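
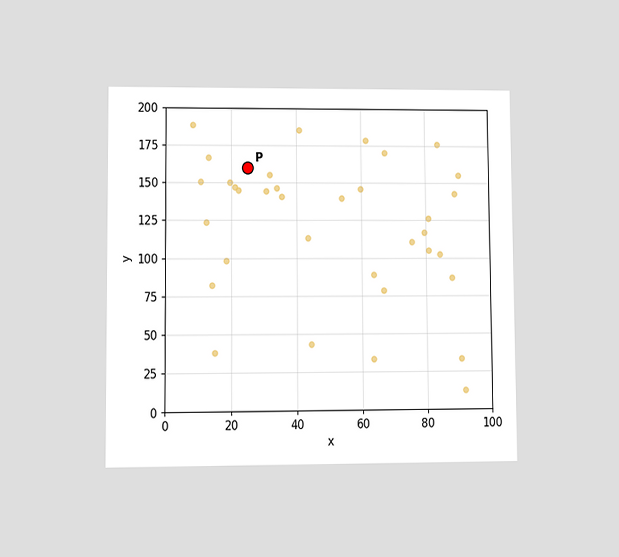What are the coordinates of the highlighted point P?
(25, 160)

The chart is viewed at a slight angle. Following the gridlines from P to each axis, P sits at (25, 160).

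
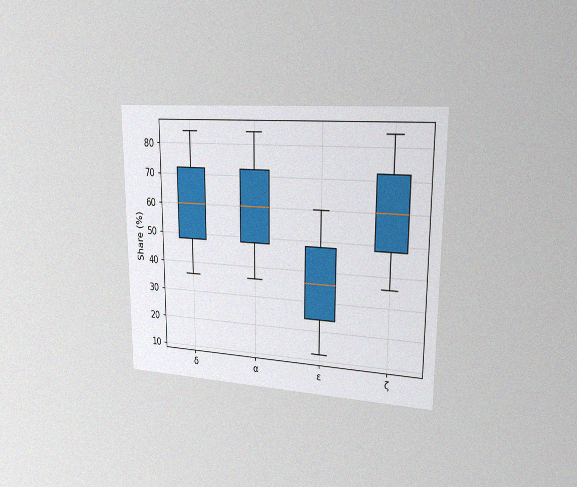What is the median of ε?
36%

The chart is viewed slightly from the right, with some photo noise. The median line in the ε box sits at 36%.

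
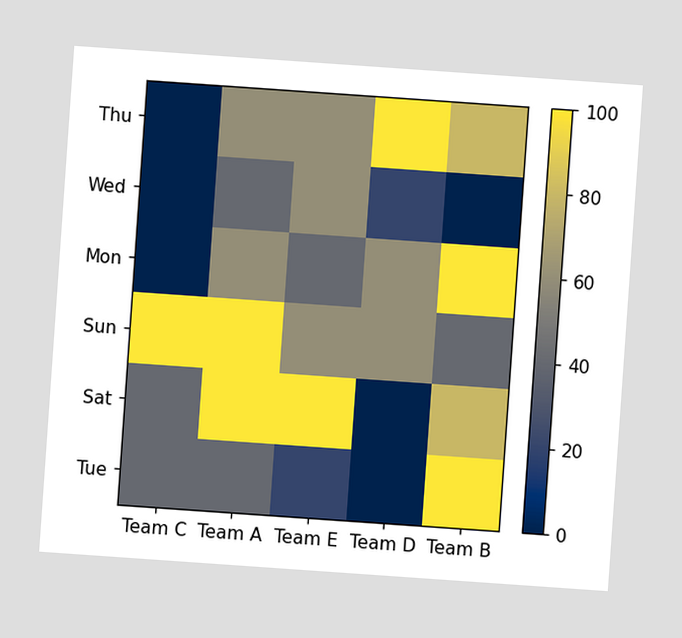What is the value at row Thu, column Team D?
The chart is tilted about 4° clockwise. Matching cell (Thu, Team D) against the colorbar gives 100.

100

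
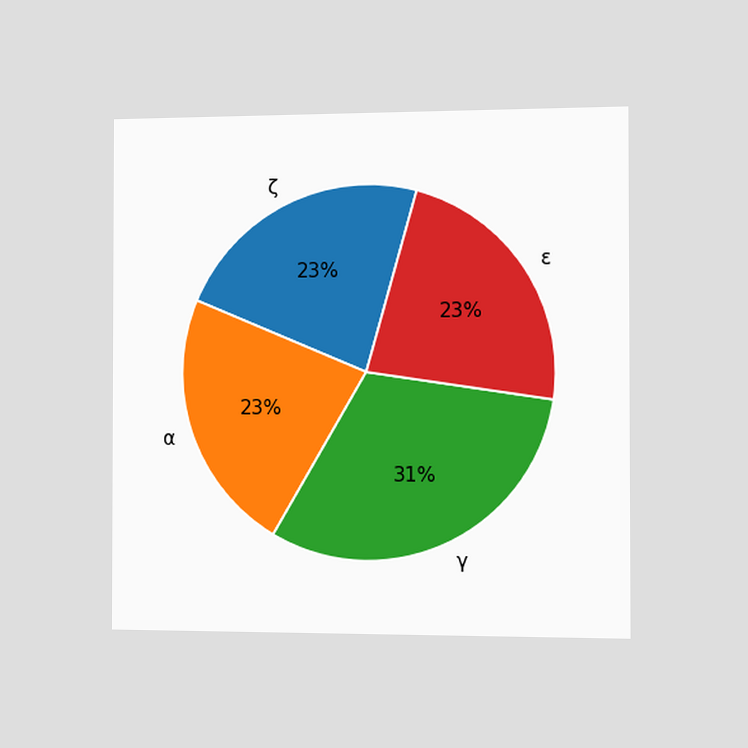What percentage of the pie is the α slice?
The chart is viewed slightly from the right. The α slice takes up 23% of the pie.

23%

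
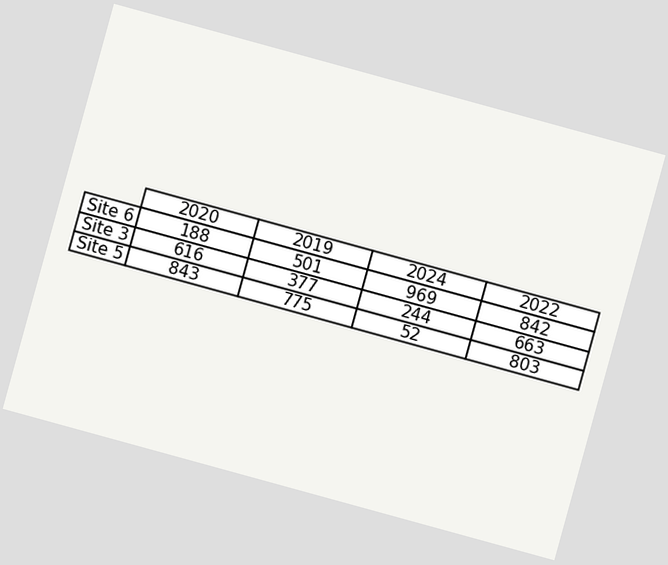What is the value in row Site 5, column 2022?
The chart is tilted about 15° clockwise. The (Site 5, 2022) cell reads 803.

803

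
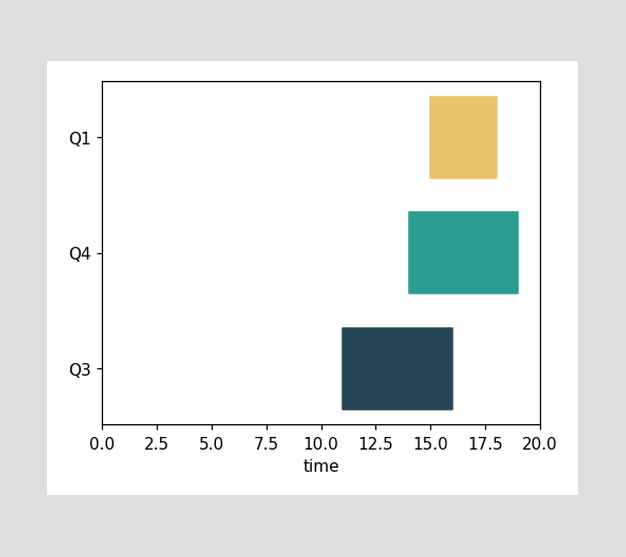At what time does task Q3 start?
The Q3 bar begins at t=11.

11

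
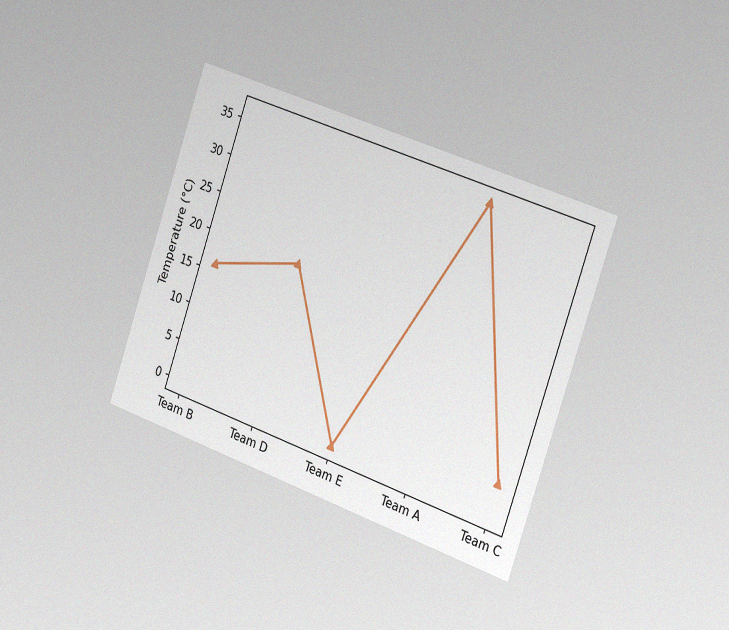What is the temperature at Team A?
The chart is tilted about 19° clockwise and viewed slightly from the right, with some photo noise. At Team A, the line is at 36°C.

36°C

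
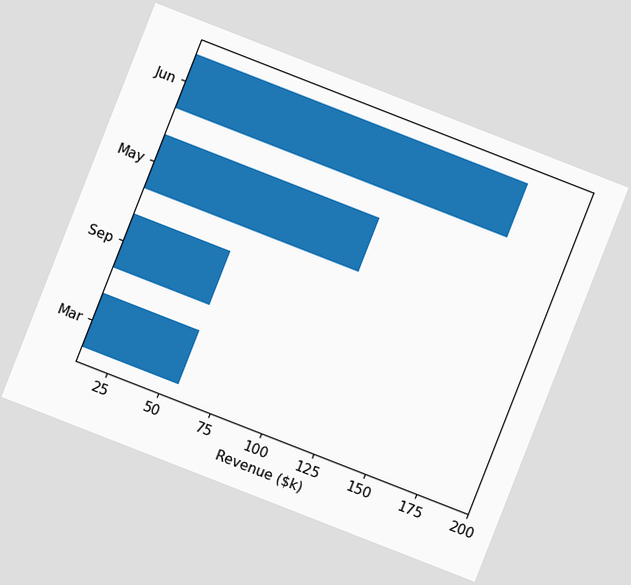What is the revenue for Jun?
$171k

The chart is tilted about 21° clockwise. Reading along the chart's x-axis, the Jun bar reaches $171k.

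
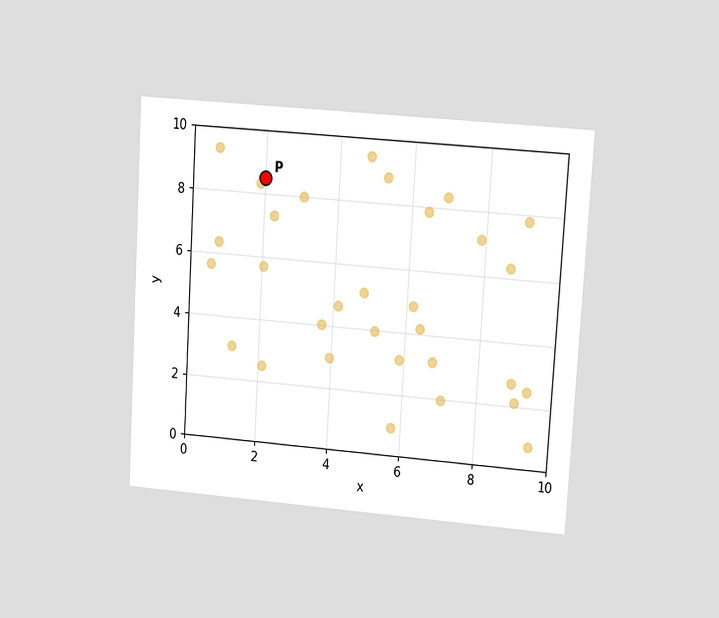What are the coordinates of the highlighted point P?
(2, 8.5)

The chart is tilted about 3° clockwise and viewed at a slight angle. Following the gridlines from P to each axis, P sits at (2, 8.5).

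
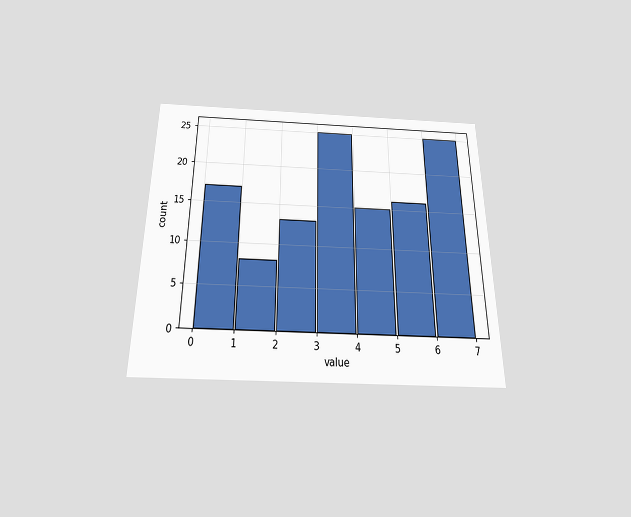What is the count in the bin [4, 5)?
15

The chart is viewed slightly from below. The [4, 5) bin has height 15.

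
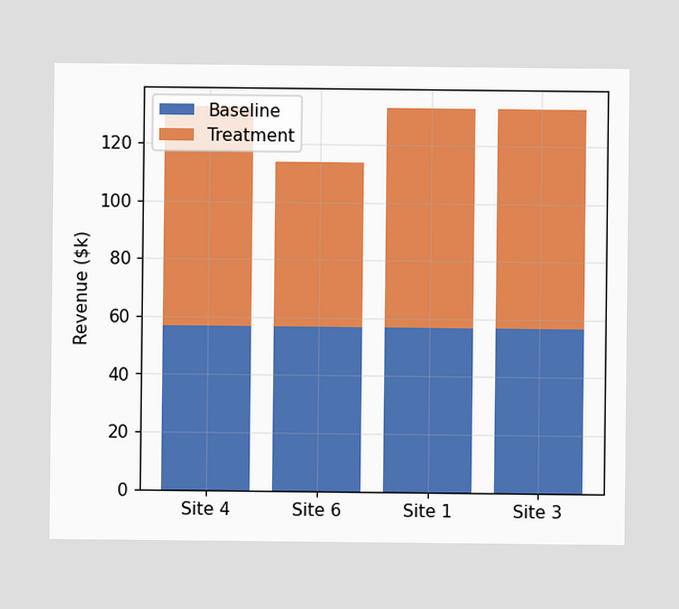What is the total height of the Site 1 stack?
The Site 1 stack's top reaches $133k on the y-axis.

$133k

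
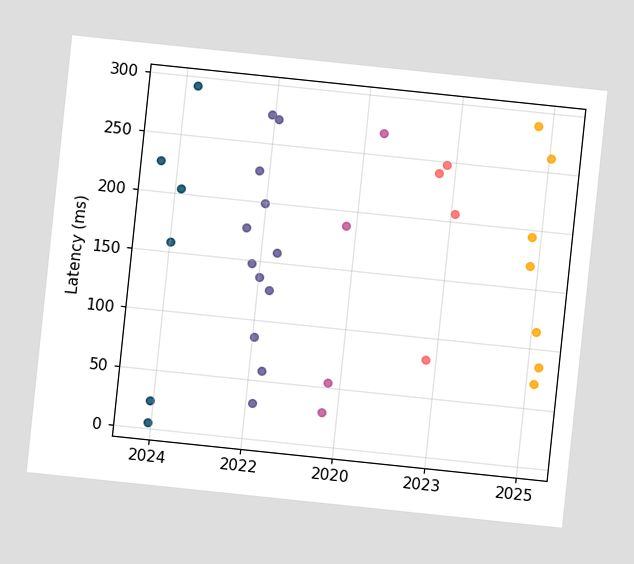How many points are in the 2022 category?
12

The chart is tilted about 6° clockwise. Counting the markers in the 2022 column gives 12.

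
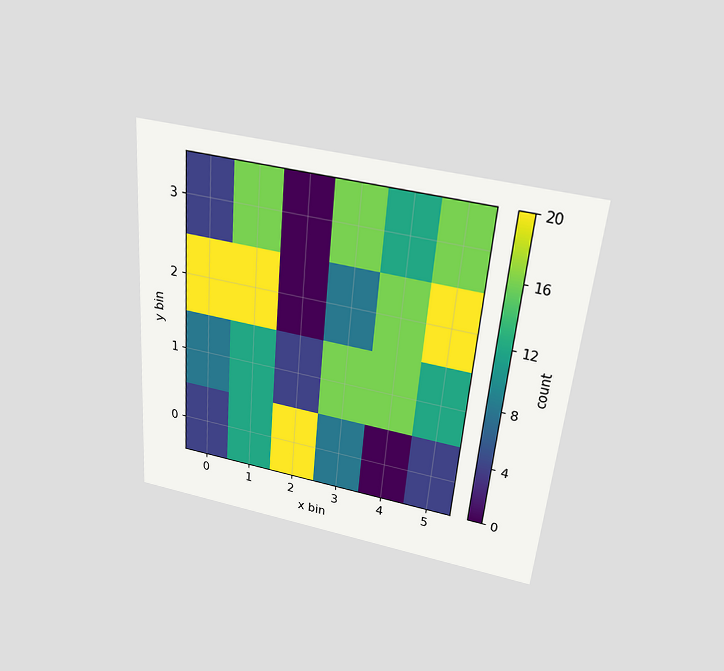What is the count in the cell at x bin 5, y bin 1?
12

The chart is tilted about 5° clockwise and viewed slightly from above. Matching the cell (5, 1) against the colorbar gives 12.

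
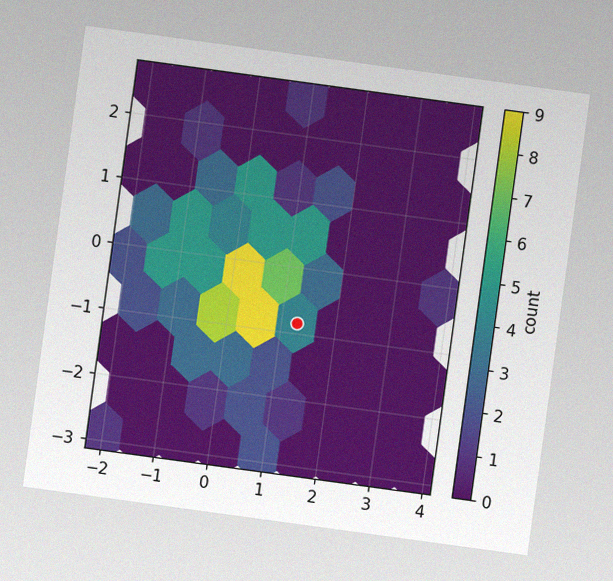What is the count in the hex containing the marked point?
The chart is tilted about 8° clockwise, with some photo noise. The marked hex reads 4 on the colorbar.

4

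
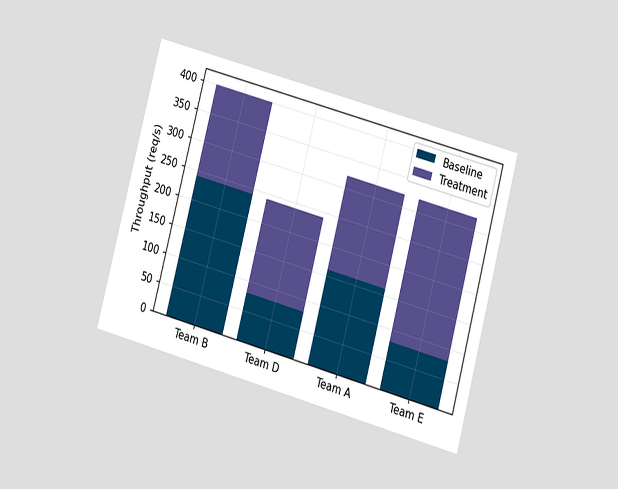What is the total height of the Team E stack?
320req/s

The chart is tilted about 15° clockwise and viewed at a slight angle. The Team E stack's top reaches 320req/s on the y-axis.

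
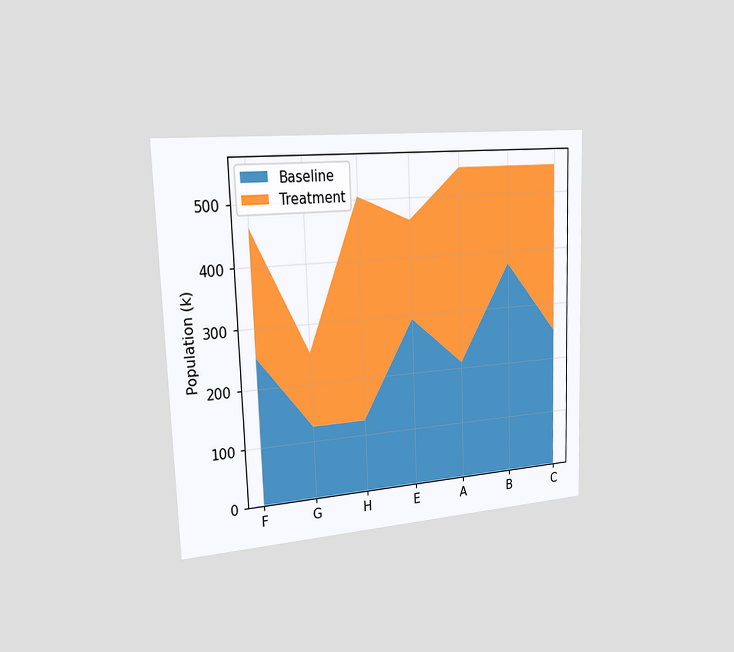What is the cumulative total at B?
The chart is viewed slightly from the left. The stacked total at B reaches 546k.

546k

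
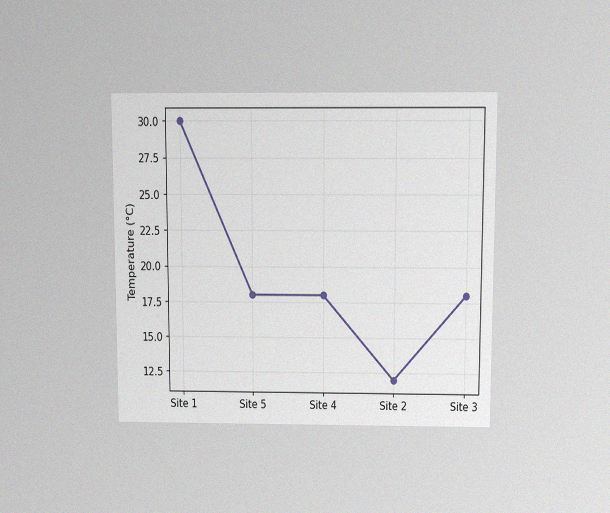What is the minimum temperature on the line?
12°C

The chart is viewed slightly from above, with some photo noise. The lowest point is at Site 2, and reading across to the y-axis gives 12°C.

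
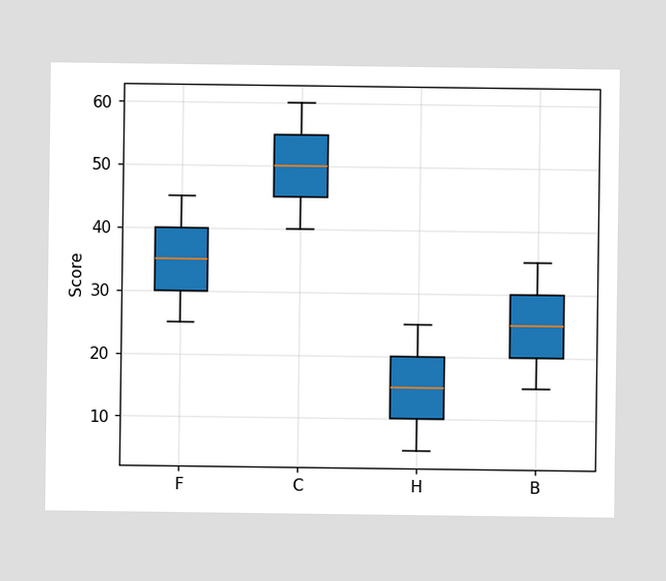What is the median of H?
15

The median line in the H box sits at 15.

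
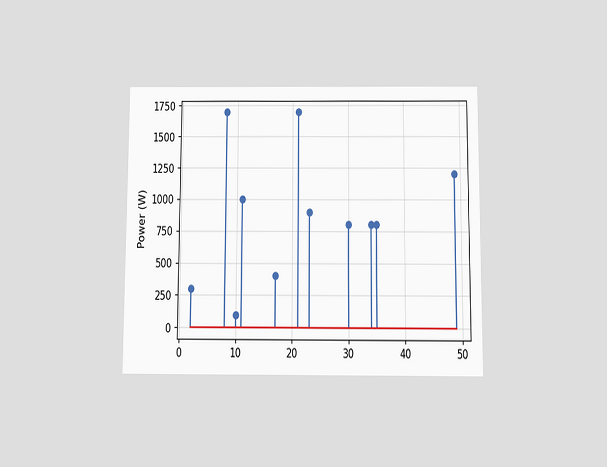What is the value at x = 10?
100W

The chart is viewed slightly from below. The stem at x=10 reaches 100W.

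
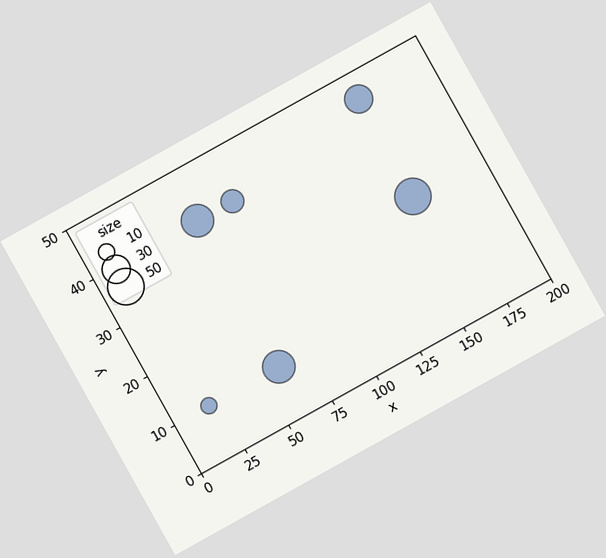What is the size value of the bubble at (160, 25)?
50

The chart is tilted about 29° counter-clockwise. Matching the bubble at (160, 25) against the size legend gives 50.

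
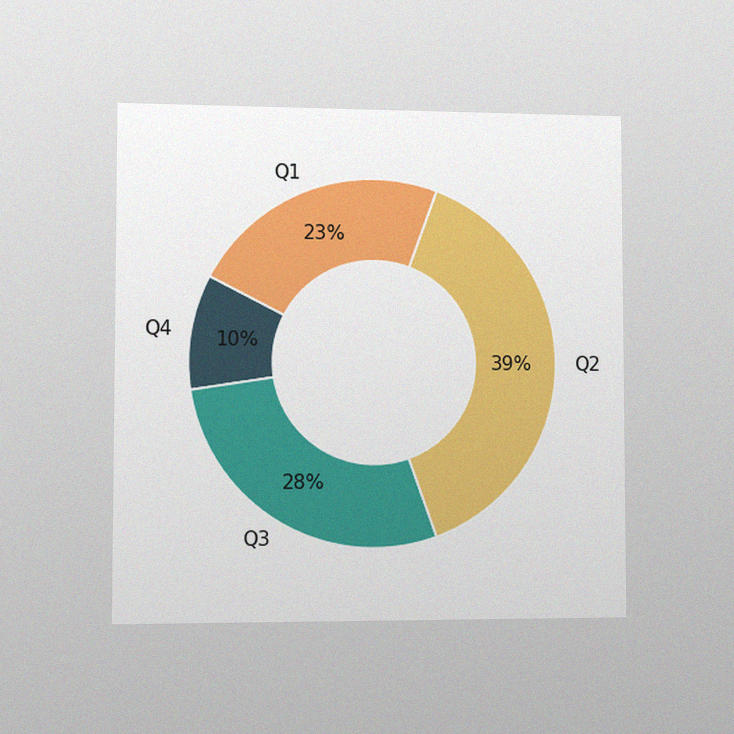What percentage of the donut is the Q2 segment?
The chart is viewed slightly from the left, with some photo noise. The Q2 segment takes up 39% of the ring.

39%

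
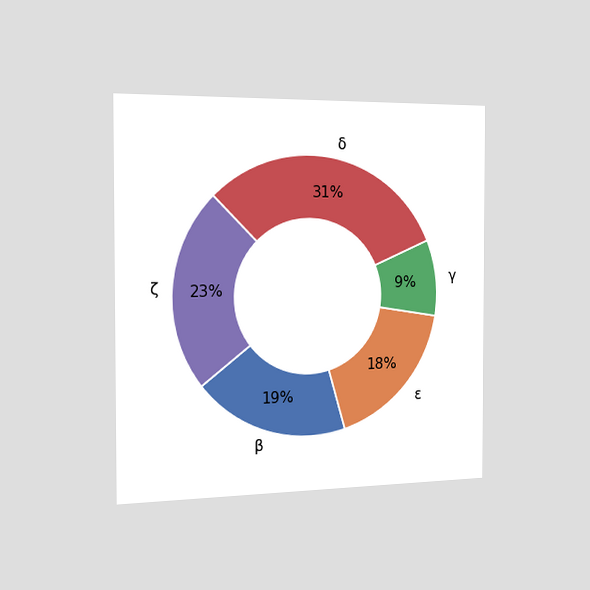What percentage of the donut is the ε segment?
The chart is viewed slightly from the left. The ε segment takes up 18% of the ring.

18%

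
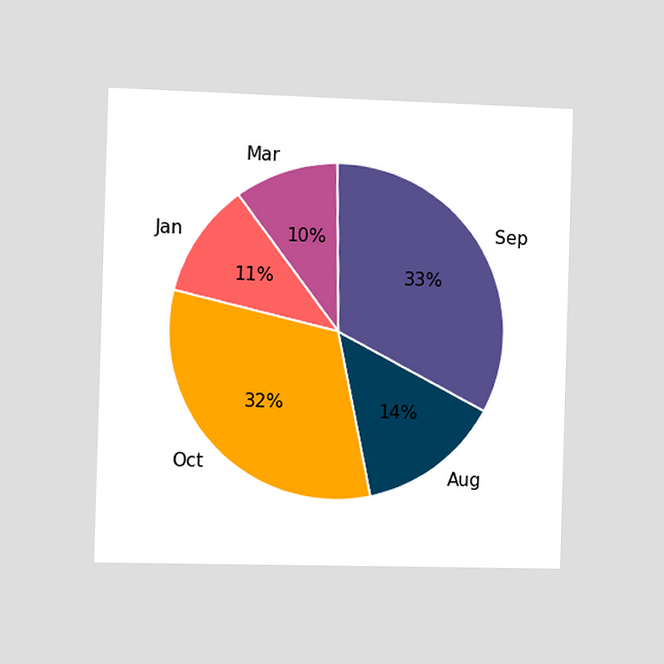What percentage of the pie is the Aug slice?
14%

The chart is viewed slightly from the left. The Aug slice takes up 14% of the pie.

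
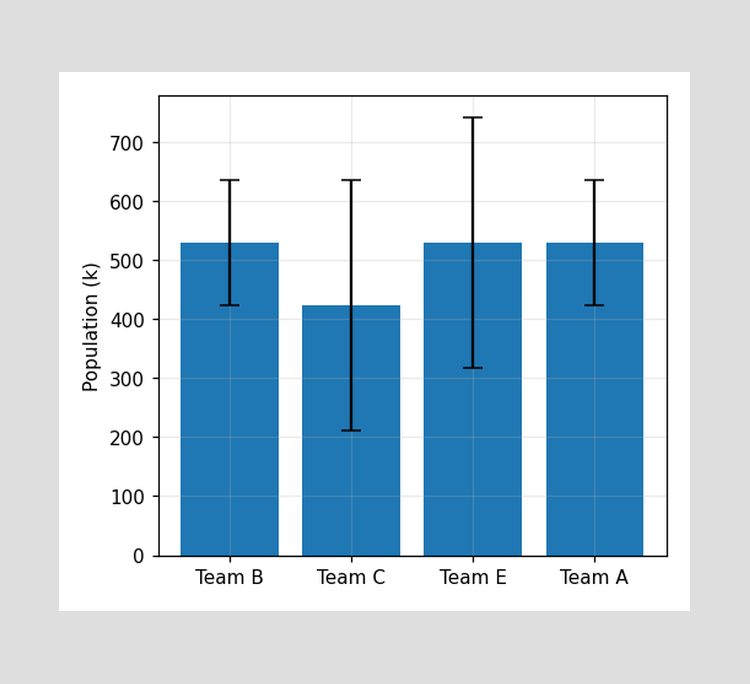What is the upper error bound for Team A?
636k

The Team A bar's upper whisker reaches 636k.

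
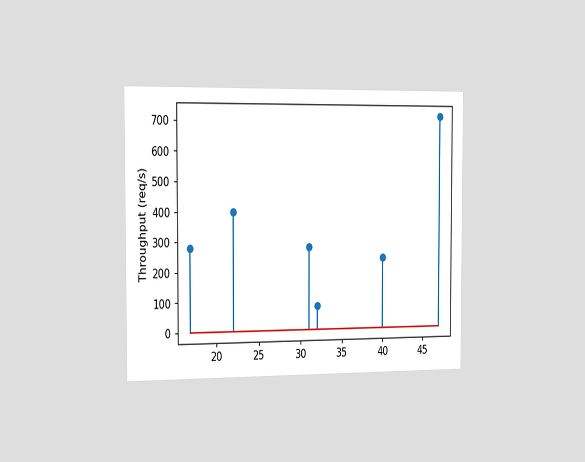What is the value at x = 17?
The chart is viewed slightly from the left. The stem at x=17 reaches 280req/s.

280req/s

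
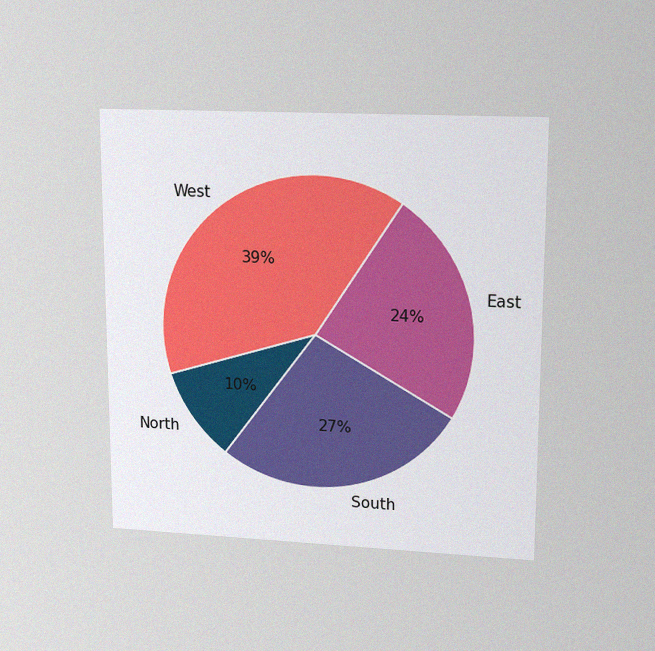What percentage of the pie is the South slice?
27%

The chart is viewed at a slight angle, with some photo noise. The South slice takes up 27% of the pie.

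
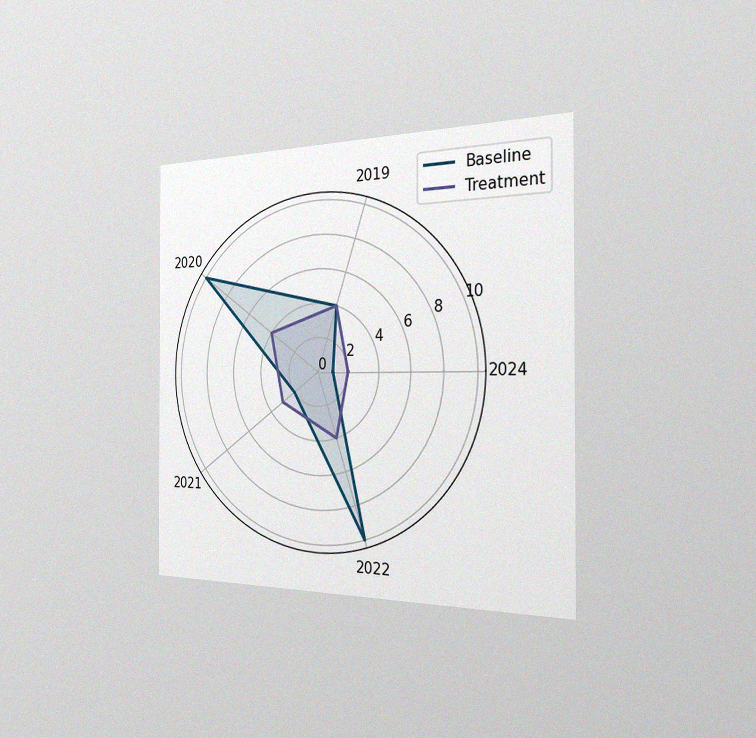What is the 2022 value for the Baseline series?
The chart is viewed slightly from the right, with some photo noise. On the 2022 axis, Baseline reaches 10.

10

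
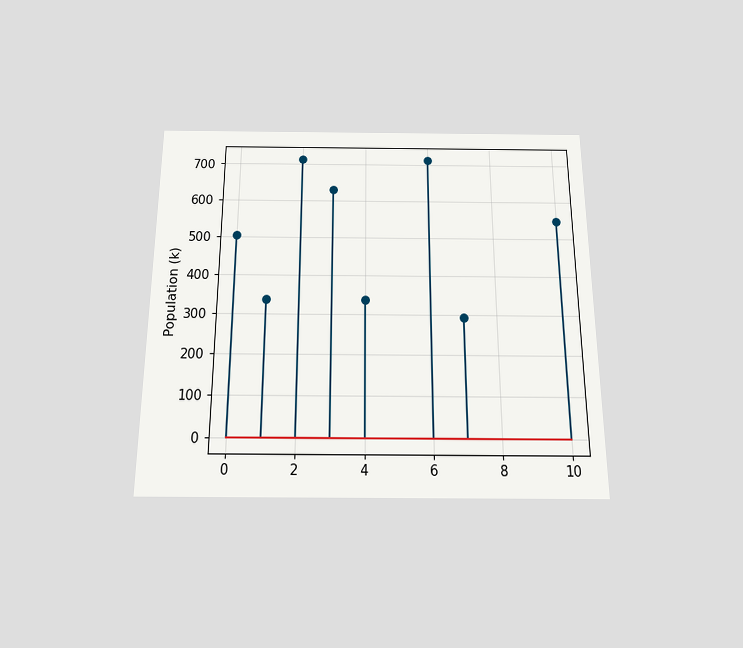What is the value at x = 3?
The chart is viewed slightly from below. The stem at x=3 reaches 630k.

630k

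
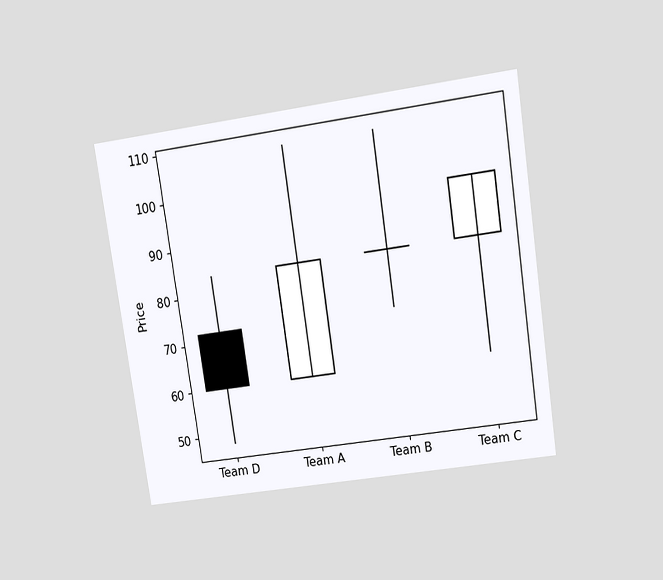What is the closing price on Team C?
96

The chart is tilted about 8° counter-clockwise and viewed at a slight angle. The Team C candle closes at 96.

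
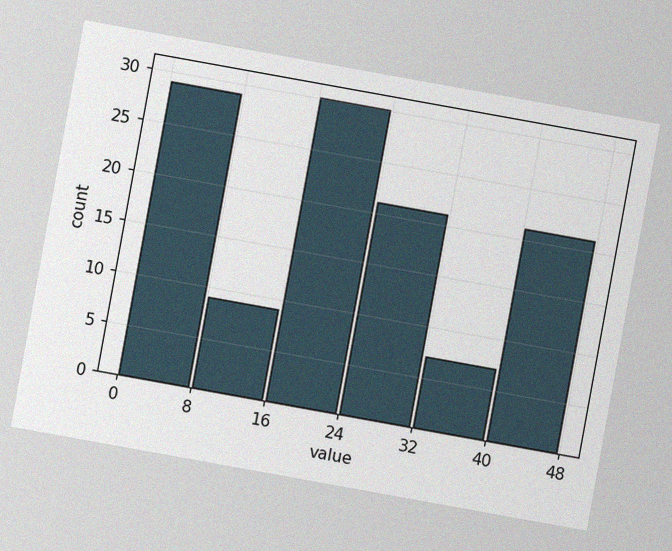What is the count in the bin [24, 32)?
The chart is tilted about 10° clockwise, with some photo noise. The [24, 32) bin has height 21.

21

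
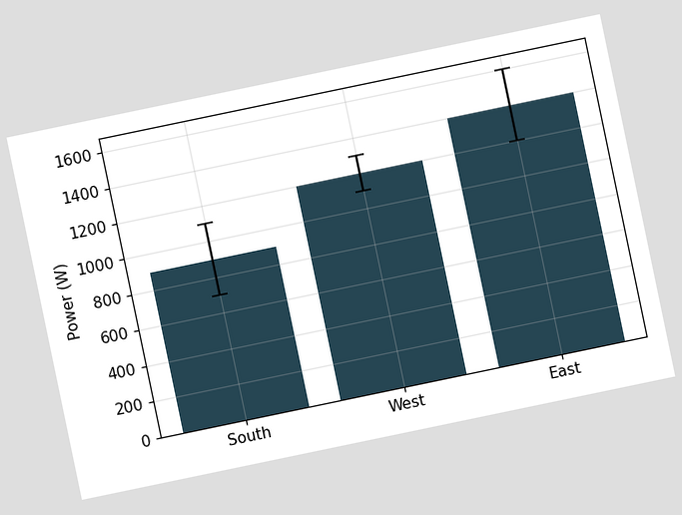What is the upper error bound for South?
The chart is tilted about 12° counter-clockwise. The South bar's upper whisker reaches 1100W.

1100W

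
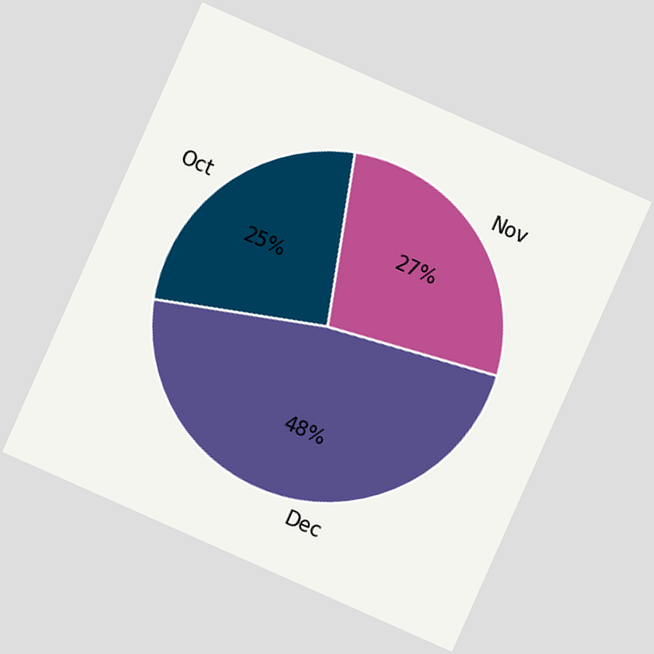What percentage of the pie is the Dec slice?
48%

The chart is tilted about 24° clockwise. The Dec slice takes up 48% of the pie.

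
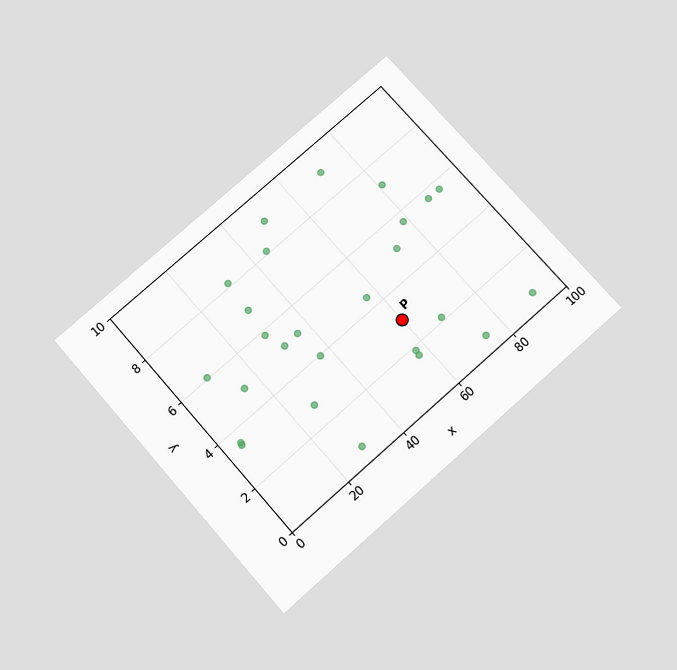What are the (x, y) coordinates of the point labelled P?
(60, 3)

The chart is tilted about 41° counter-clockwise and viewed slightly from below. Following the gridlines from P to each axis, P sits at (60, 3).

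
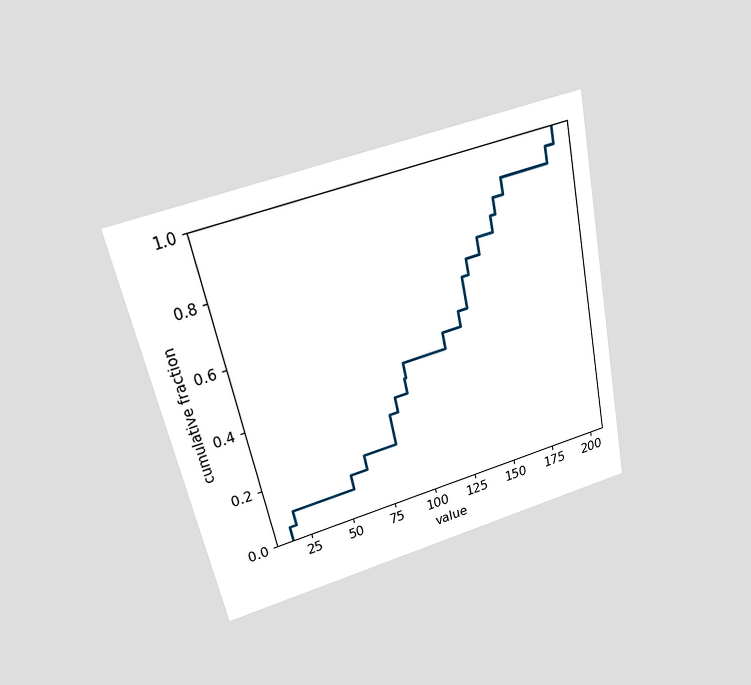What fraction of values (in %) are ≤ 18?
10%

The chart is tilted about 12° counter-clockwise and viewed slightly from above. At x=18 the ECDF step is at 10%.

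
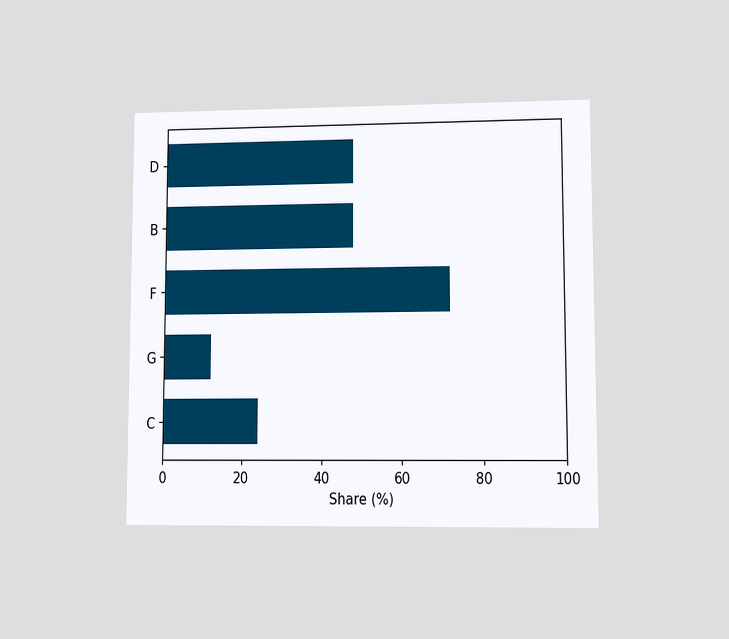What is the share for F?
The chart is viewed at a slight angle. Reading along the chart's x-axis, the F bar reaches 72%.

72%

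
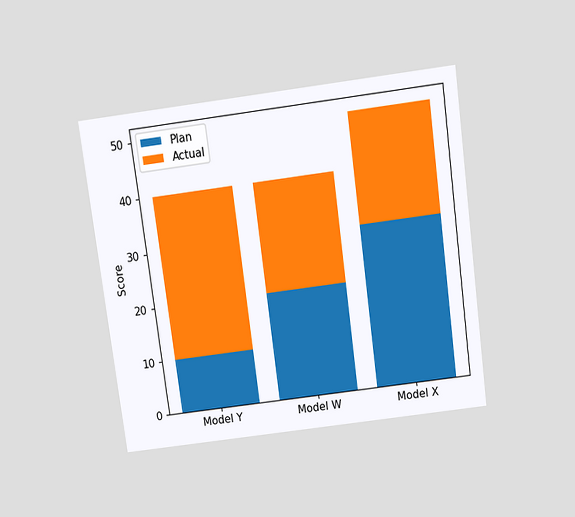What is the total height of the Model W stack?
The chart is tilted about 8° counter-clockwise and viewed slightly from above. The Model W stack's top reaches 40 on the y-axis.

40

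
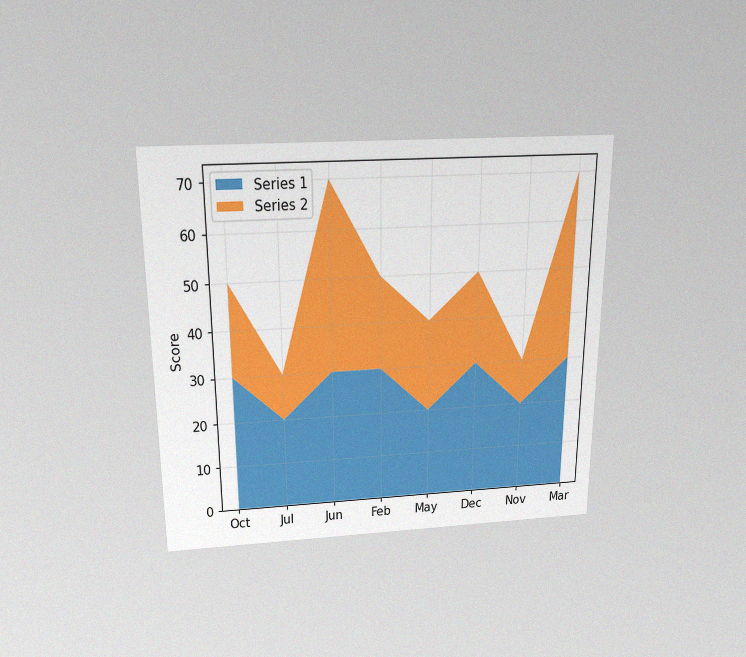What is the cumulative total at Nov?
30

The chart is viewed slightly from above, with some photo noise. The stacked total at Nov reaches 30.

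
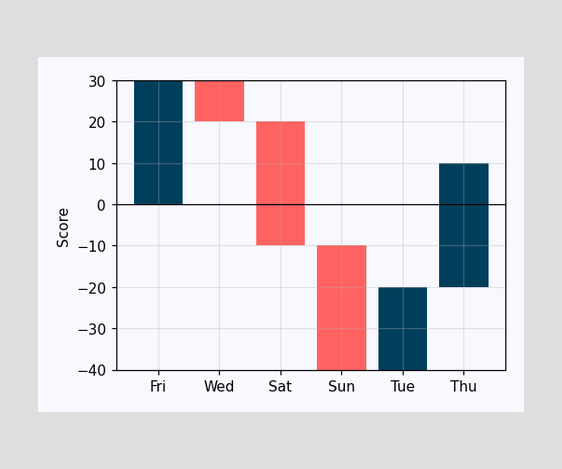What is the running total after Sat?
-10

After Sat the running total reaches -10.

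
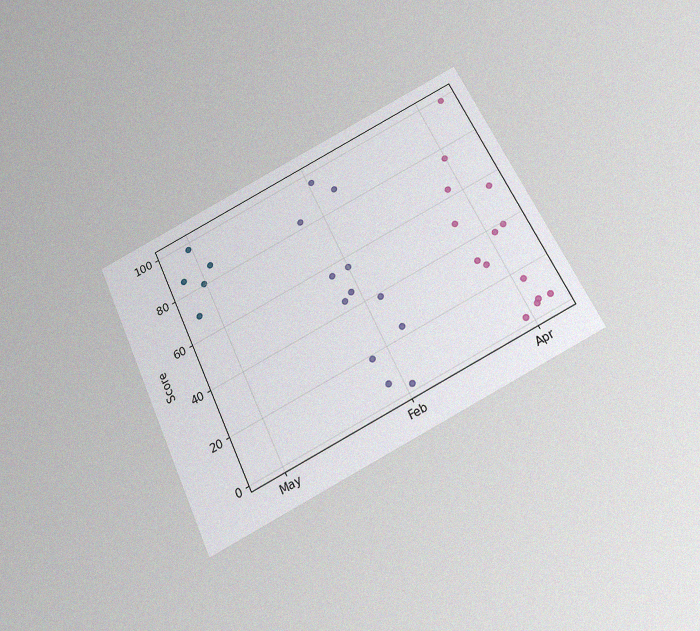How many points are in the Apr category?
The chart is tilted about 25° counter-clockwise and viewed slightly from below, with some photo noise. Counting the markers in the Apr column gives 14.

14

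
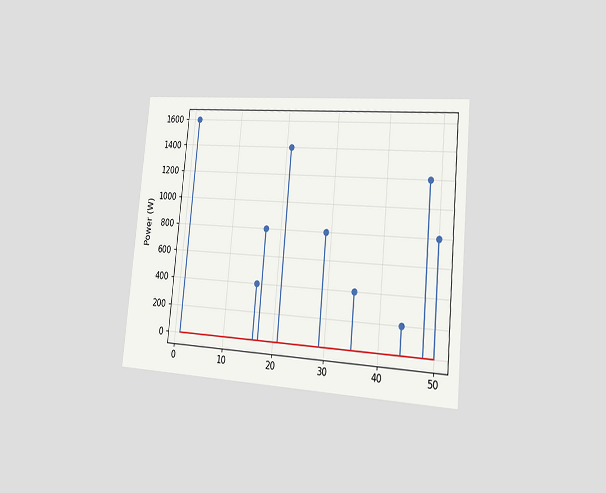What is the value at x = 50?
The chart is tilted about 5° clockwise and viewed slightly from the right. The stem at x=50 reaches 800W.

800W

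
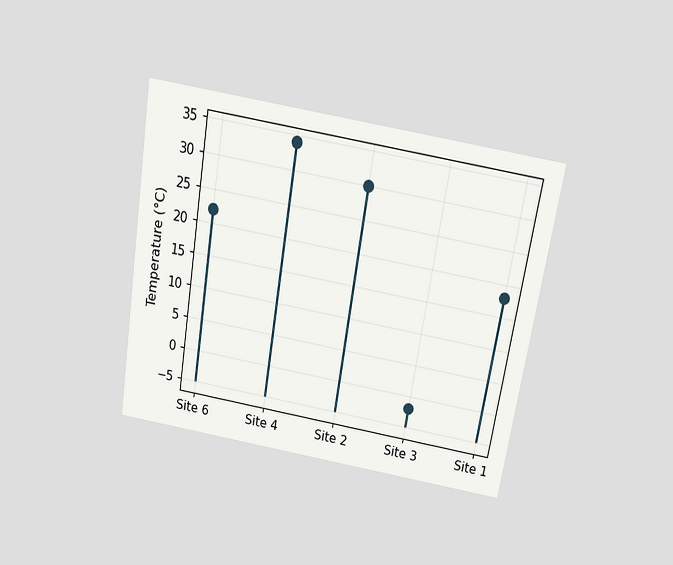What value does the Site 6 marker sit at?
22°C

The chart is tilted about 9° clockwise and viewed slightly from above. The Site 6 marker sits at 22°C.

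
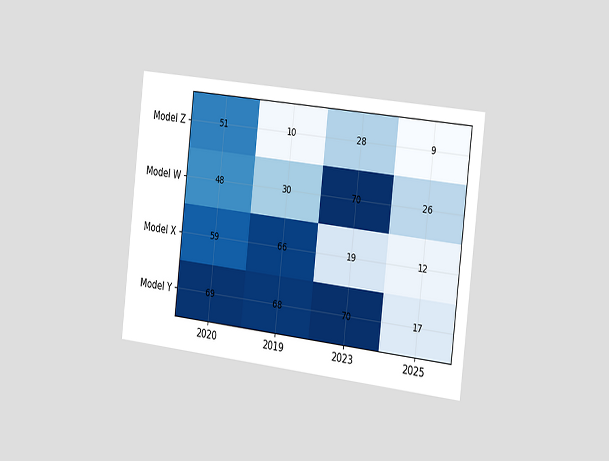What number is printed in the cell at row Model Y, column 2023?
The chart is tilted about 7° clockwise and viewed slightly from the right. The (Model Y, 2023) cell reads 70.

70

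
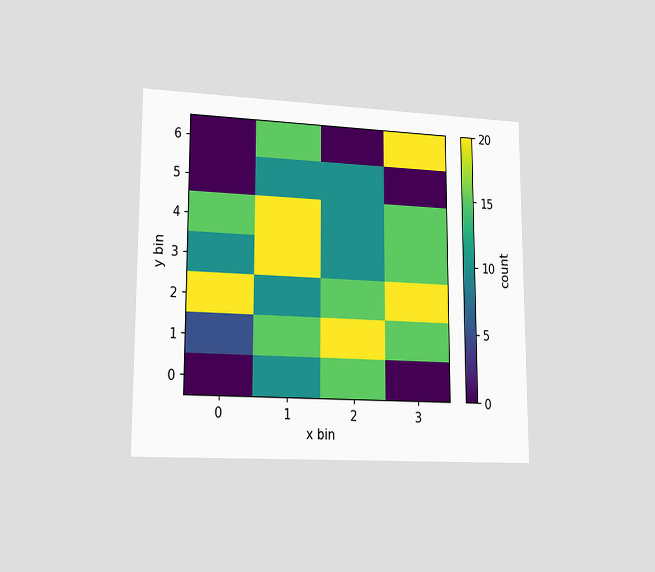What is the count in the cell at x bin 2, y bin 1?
20

The chart is viewed slightly from the left. Matching the cell (2, 1) against the colorbar gives 20.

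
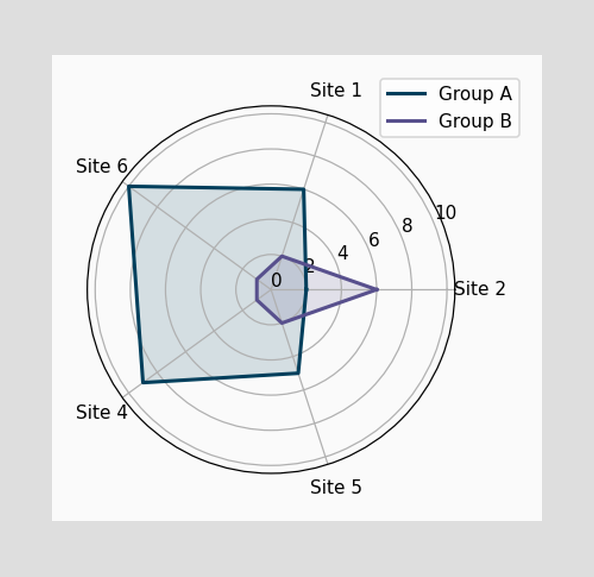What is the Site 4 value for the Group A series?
On the Site 4 axis, Group A reaches 9.

9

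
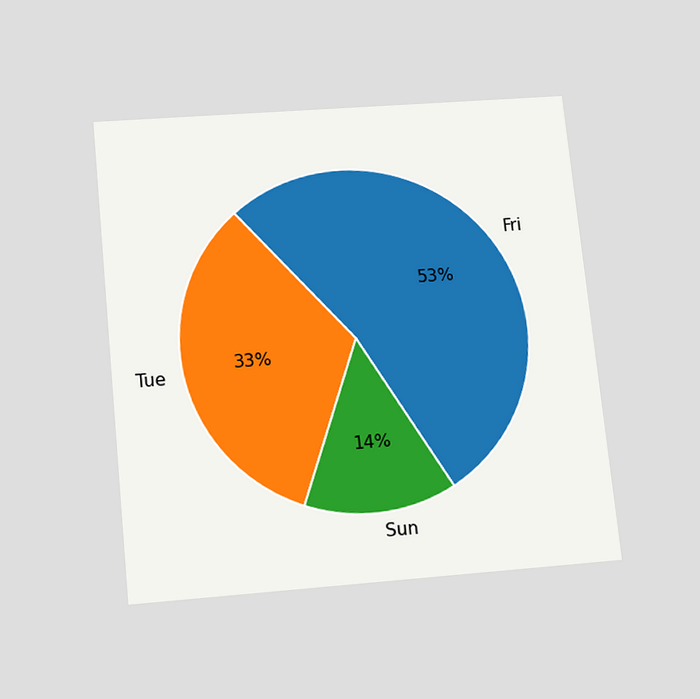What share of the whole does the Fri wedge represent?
53%

The chart is tilted about 6° counter-clockwise and viewed slightly from below. The Fri slice takes up 53% of the pie.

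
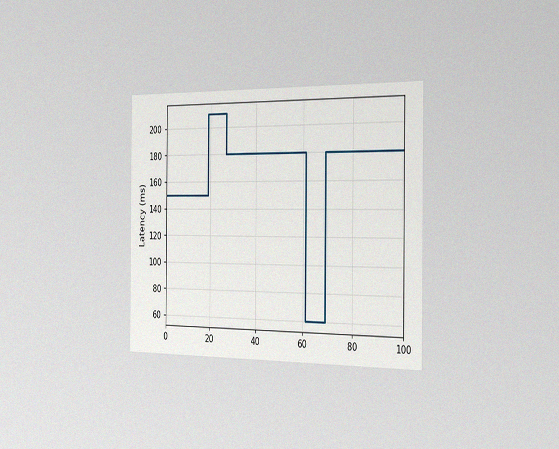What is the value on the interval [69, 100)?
The chart is viewed slightly from the right, with some photo noise. On [69, 100) the step sits at 180ms.

180ms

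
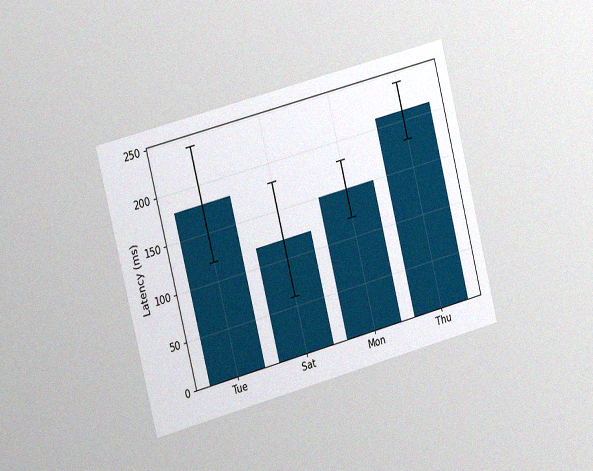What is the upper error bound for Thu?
The chart is tilted about 14° counter-clockwise and viewed slightly from the left, with some photo noise. The Thu bar's upper whisker reaches 240ms.

240ms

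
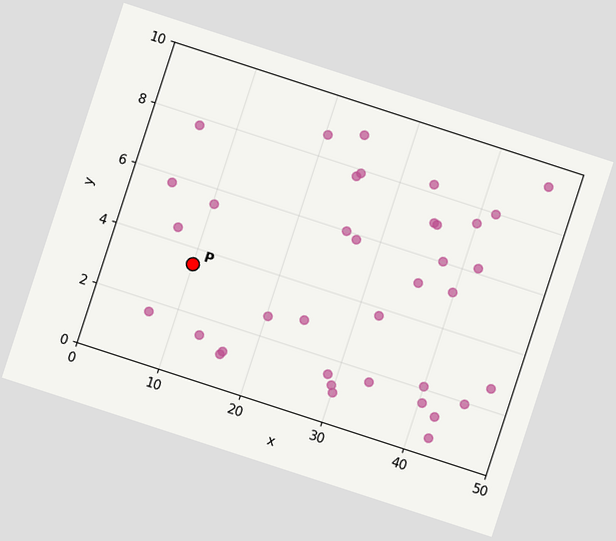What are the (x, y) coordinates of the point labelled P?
The chart is tilted about 18° clockwise. Following the gridlines from P to each axis, P sits at (10, 3.5).

(10, 3.5)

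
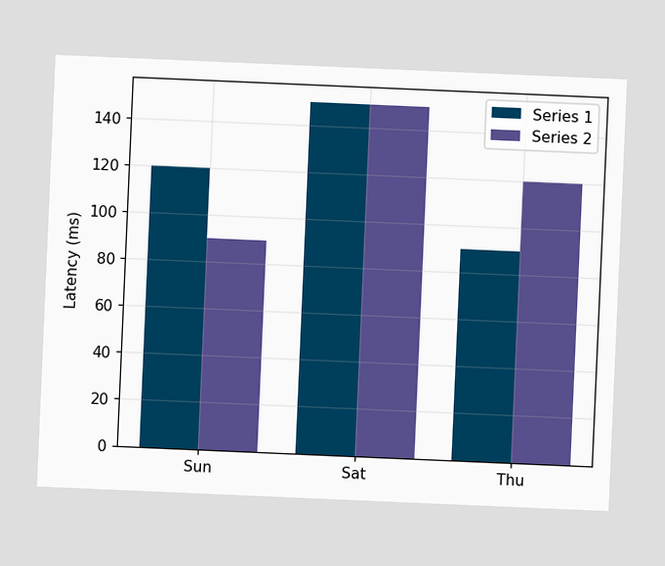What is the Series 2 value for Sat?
150ms

The chart is tilted about 2° clockwise. The Series 2 bar at Sat reaches 150ms on the y-axis.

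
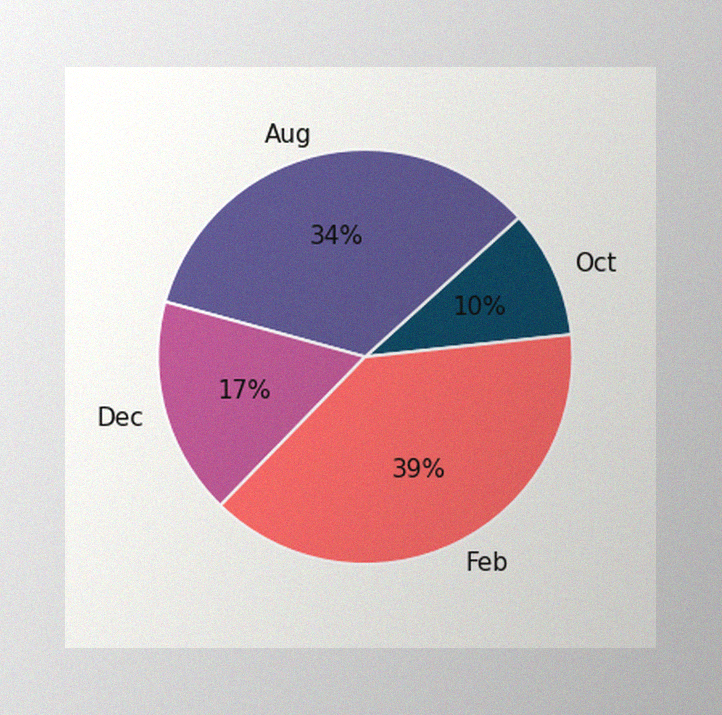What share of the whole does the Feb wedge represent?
The image has some photo noise and uneven lighting. The Feb slice takes up 39% of the pie.

39%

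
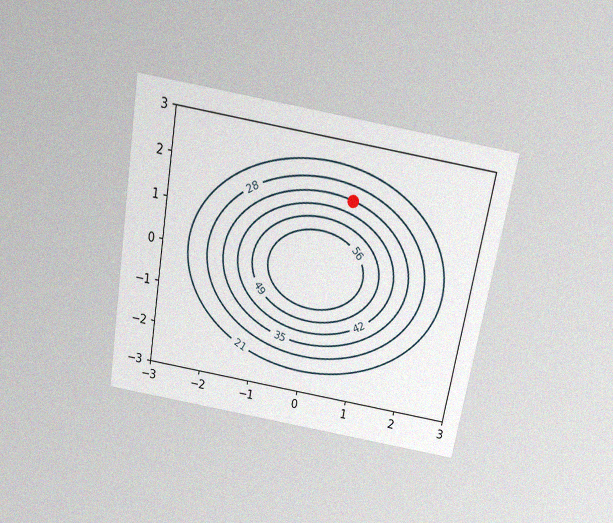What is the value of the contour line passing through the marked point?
35

The chart is tilted about 10° clockwise and viewed slightly from above, with some photo noise. The marked point sits on the contour labelled 35.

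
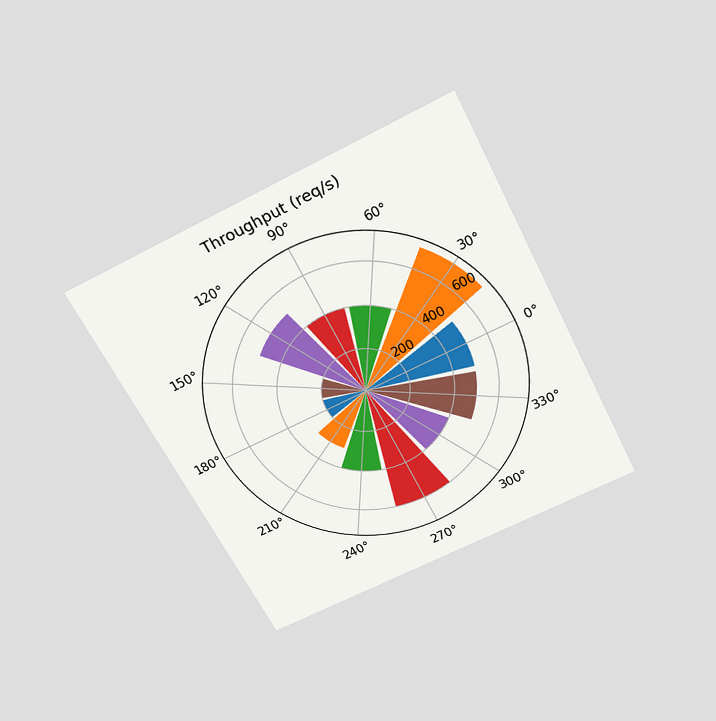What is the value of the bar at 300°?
400req/s

The chart is tilted about 27° counter-clockwise and viewed slightly from above. The bar at 300° reaches 400req/s on the radial axis.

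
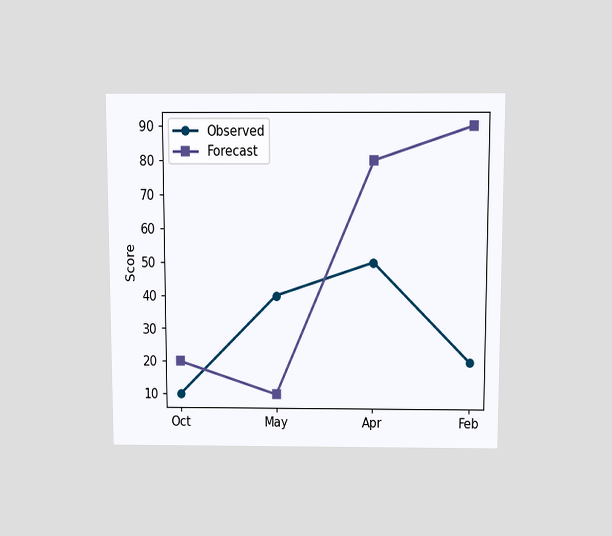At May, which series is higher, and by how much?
The chart is viewed slightly from above. At May, Observed sits above the other line by 30.

Observed, by 30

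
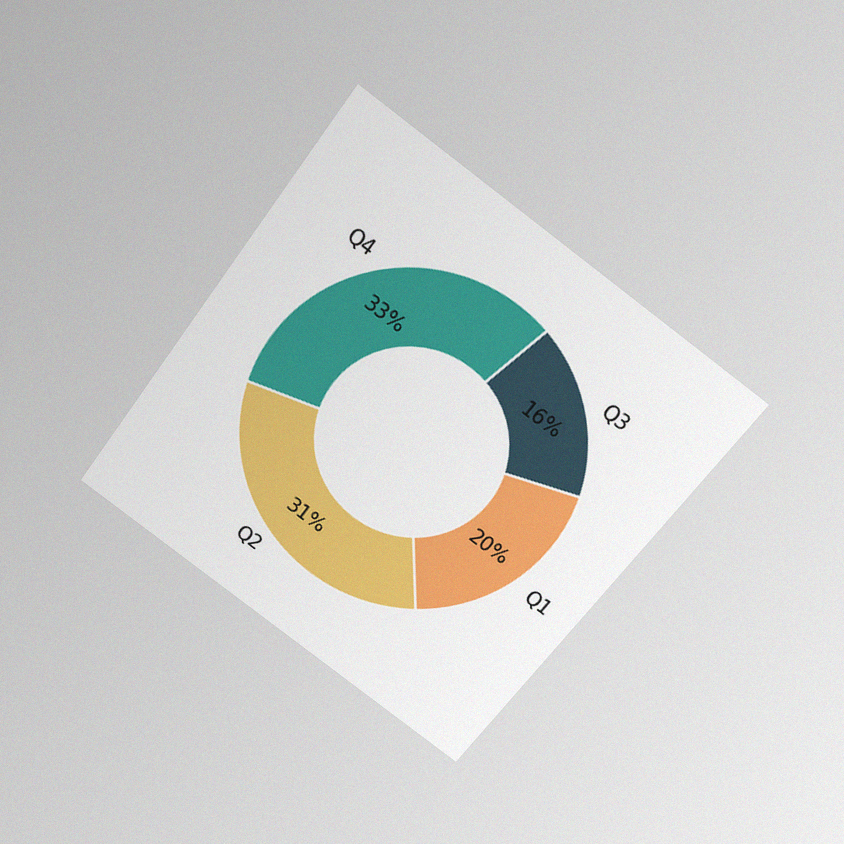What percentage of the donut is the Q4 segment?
The chart is tilted about 37° clockwise and viewed slightly from above, with some photo noise. The Q4 segment takes up 33% of the ring.

33%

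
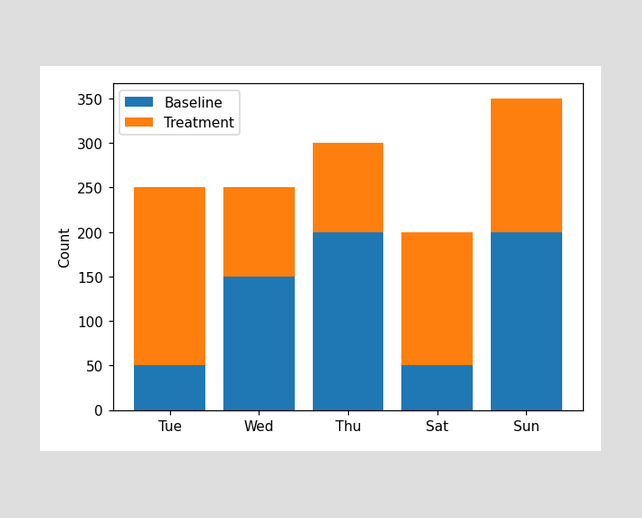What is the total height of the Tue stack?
The Tue stack's top reaches 250 on the y-axis.

250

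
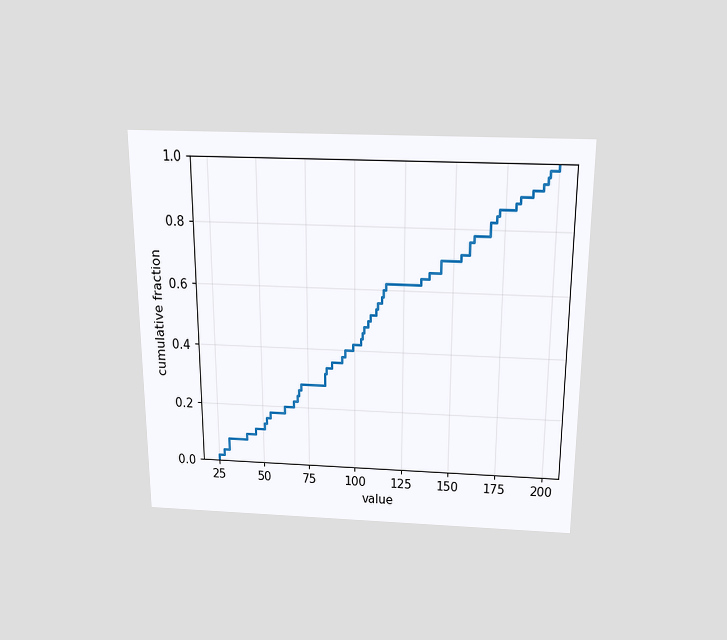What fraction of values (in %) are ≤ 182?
90%

The chart is viewed slightly from above. At x=182 the ECDF step is at 90%.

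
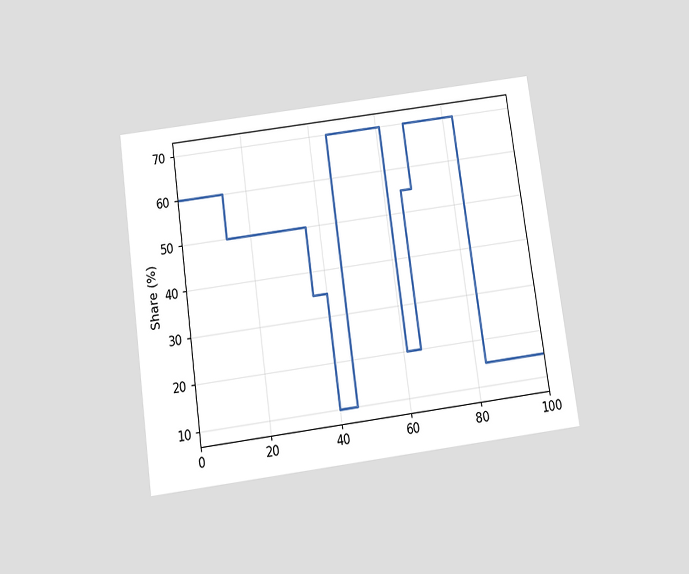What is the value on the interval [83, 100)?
The chart is tilted about 8° counter-clockwise and viewed slightly from below. On [83, 100) the step sits at 15%.

15%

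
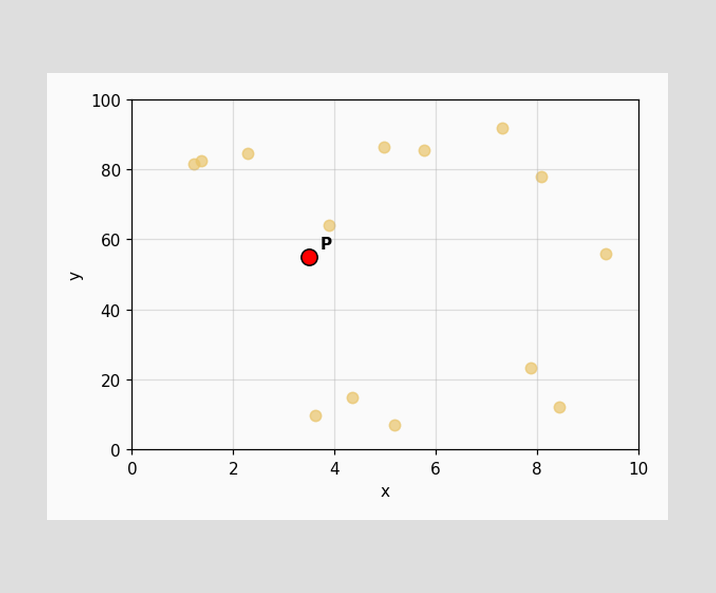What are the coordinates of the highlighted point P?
Following the gridlines from P to each axis, P sits at (3.5, 55).

(3.5, 55)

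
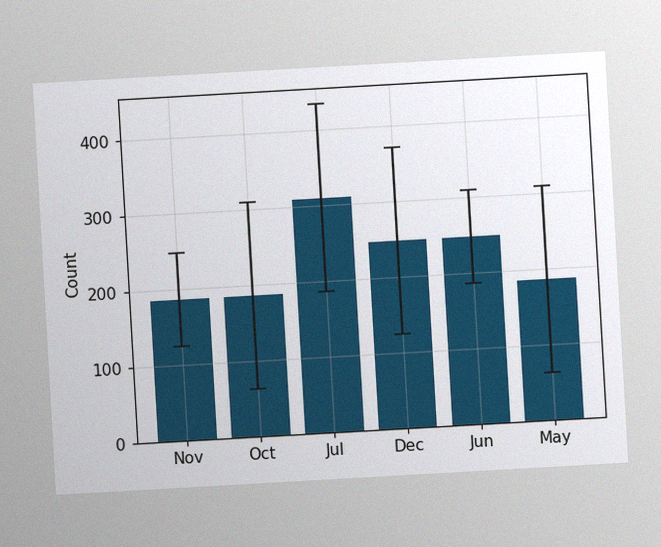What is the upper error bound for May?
The chart is tilted about 3° counter-clockwise, with some photo noise. The May bar's upper whisker reaches 310.

310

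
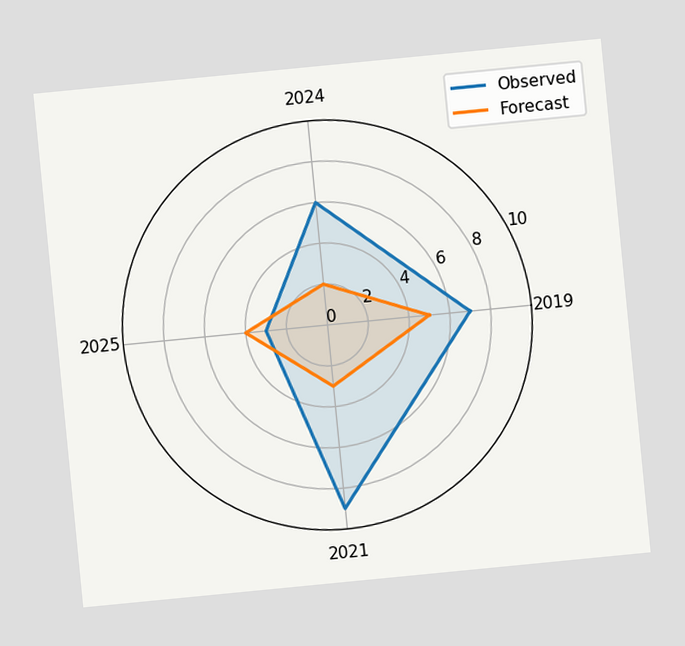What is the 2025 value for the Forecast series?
4

The chart is tilted about 6° counter-clockwise. On the 2025 axis, Forecast reaches 4.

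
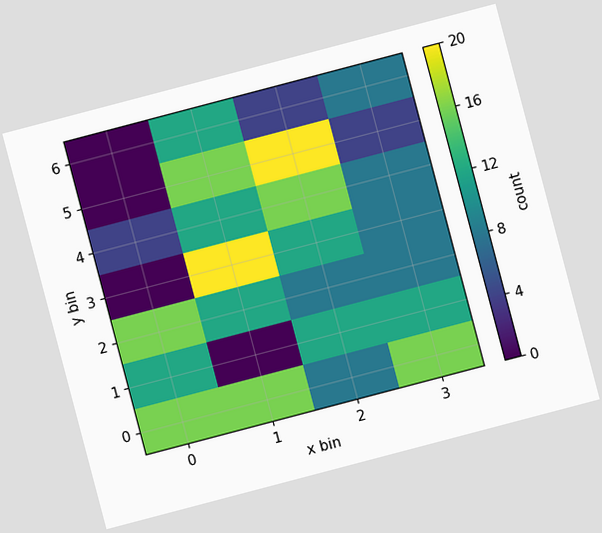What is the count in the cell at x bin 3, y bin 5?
4

The chart is tilted about 15° counter-clockwise. Matching the cell (3, 5) against the colorbar gives 4.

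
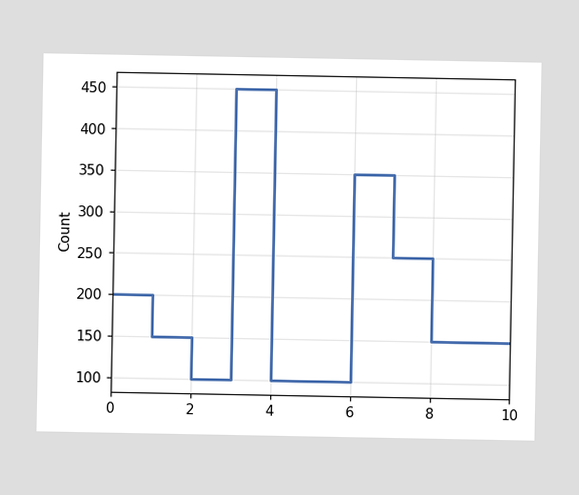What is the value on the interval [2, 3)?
On [2, 3) the step sits at 100.

100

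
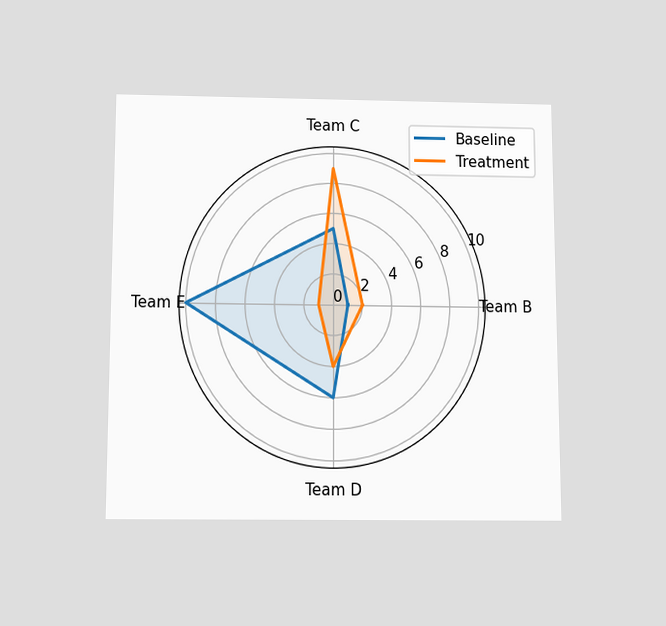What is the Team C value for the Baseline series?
The chart is viewed slightly from below. On the Team C axis, Baseline reaches 5.

5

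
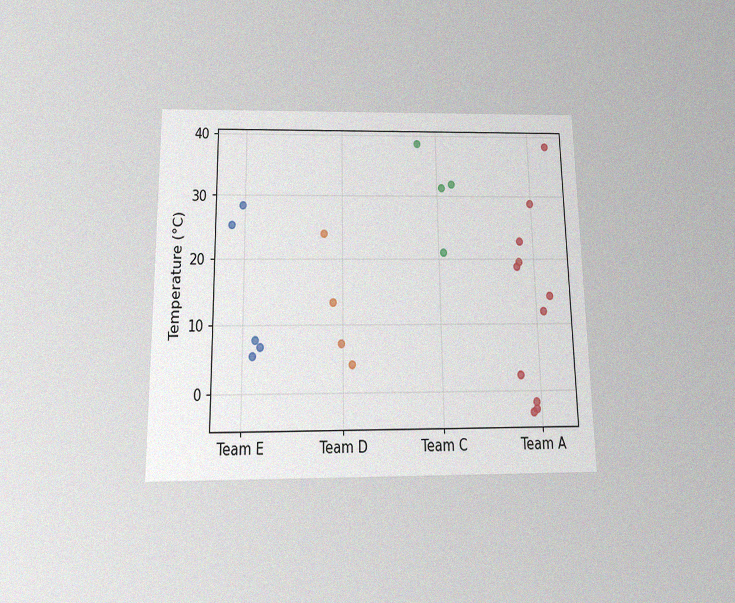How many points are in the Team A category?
The chart is viewed slightly from below, with some photo noise. Counting the markers in the Team A column gives 11.

11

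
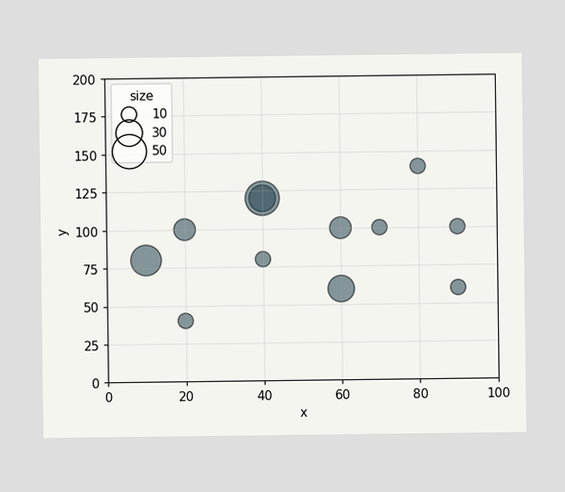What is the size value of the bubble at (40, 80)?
10

Matching the bubble at (40, 80) against the size legend gives 10.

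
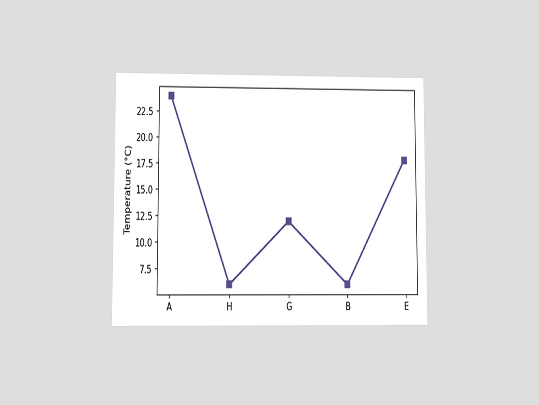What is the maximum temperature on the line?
The chart is viewed at a slight angle. The highest point is at A, and reading across to the y-axis gives 24°C.

24°C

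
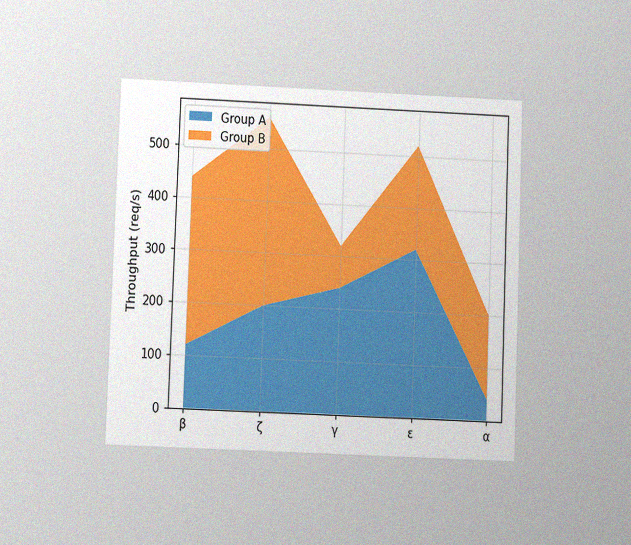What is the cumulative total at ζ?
The chart is tilted about 2° clockwise and viewed at a slight angle, with some photo noise. The stacked total at ζ reaches 560req/s.

560req/s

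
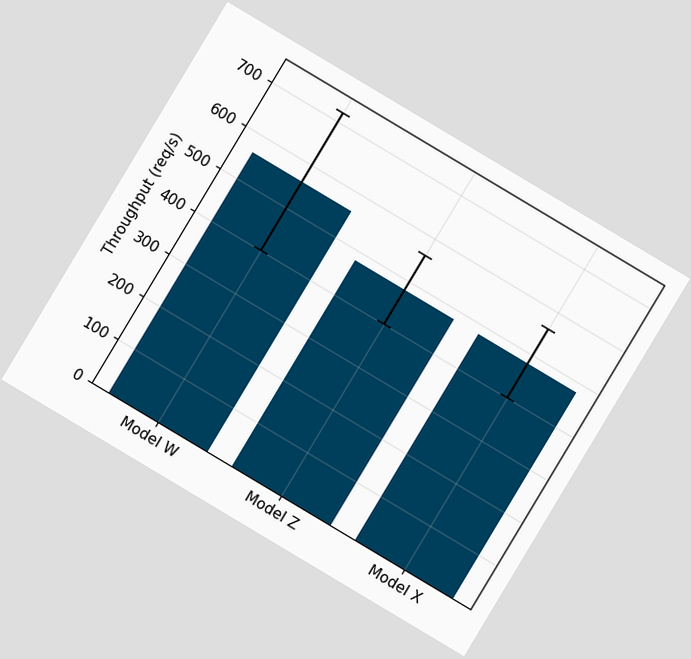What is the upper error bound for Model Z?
560req/s

The chart is tilted about 31° clockwise. The Model Z bar's upper whisker reaches 560req/s.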